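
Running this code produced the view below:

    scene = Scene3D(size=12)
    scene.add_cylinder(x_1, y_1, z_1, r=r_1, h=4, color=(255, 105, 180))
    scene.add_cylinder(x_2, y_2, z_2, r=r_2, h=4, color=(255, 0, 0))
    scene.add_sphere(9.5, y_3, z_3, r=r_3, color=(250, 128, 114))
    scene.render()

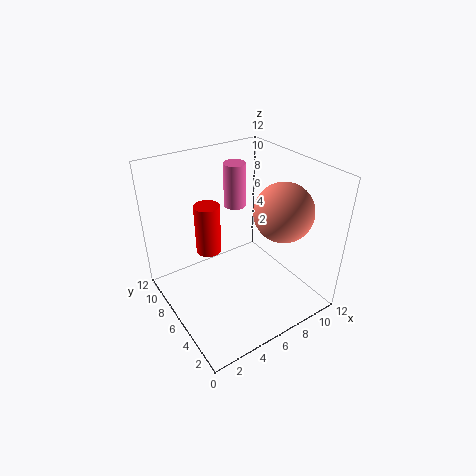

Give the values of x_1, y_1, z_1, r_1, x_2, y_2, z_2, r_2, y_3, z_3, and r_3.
x_1 = 8; y_1 = 9.5; z_1 = 7; r_1 = 1; x_2 = 3.5; y_2 = 6.5; z_2 = 5.5; r_2 = 1; y_3 = 4.5; z_3 = 8; r_3 = 2.5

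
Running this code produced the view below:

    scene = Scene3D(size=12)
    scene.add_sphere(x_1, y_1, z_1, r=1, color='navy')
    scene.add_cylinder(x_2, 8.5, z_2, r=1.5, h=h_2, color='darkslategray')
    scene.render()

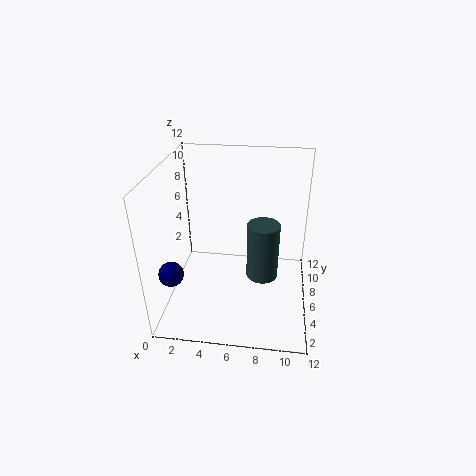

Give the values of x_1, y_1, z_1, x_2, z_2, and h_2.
x_1 = 1, y_1 = 3, z_1 = 4, x_2 = 8, z_2 = 0.5, h_2 = 5.5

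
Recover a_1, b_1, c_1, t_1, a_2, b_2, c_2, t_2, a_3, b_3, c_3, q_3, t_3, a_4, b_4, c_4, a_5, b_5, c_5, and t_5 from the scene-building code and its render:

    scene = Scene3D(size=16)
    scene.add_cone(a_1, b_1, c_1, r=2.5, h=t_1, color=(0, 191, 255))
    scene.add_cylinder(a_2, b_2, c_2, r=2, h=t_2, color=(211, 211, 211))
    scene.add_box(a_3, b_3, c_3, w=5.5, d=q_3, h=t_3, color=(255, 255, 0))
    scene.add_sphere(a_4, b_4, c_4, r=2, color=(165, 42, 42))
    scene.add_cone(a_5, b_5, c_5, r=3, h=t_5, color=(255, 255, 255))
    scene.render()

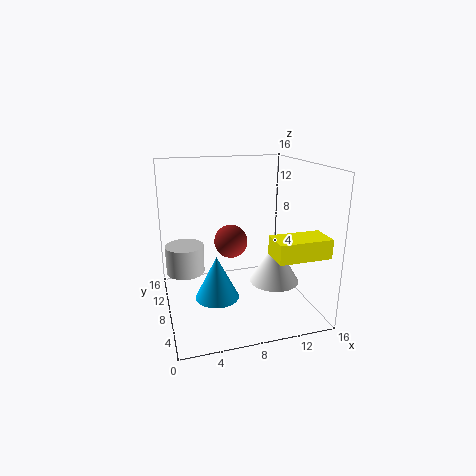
a_1 = 5.5, b_1 = 8, c_1 = 1, t_1 = 5, a_2 = 2, b_2 = 7.5, c_2 = 5, t_2 = 3, a_3 = 10, b_3 = 1, c_3 = 7.5, q_3 = 3, t_3 = 2, a_4 = 8, b_4 = 11, c_4 = 6.5, a_5 = 13, b_5 = 9, c_5 = 1.5, t_5 = 5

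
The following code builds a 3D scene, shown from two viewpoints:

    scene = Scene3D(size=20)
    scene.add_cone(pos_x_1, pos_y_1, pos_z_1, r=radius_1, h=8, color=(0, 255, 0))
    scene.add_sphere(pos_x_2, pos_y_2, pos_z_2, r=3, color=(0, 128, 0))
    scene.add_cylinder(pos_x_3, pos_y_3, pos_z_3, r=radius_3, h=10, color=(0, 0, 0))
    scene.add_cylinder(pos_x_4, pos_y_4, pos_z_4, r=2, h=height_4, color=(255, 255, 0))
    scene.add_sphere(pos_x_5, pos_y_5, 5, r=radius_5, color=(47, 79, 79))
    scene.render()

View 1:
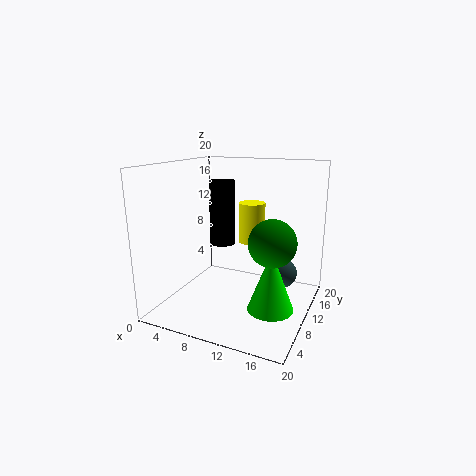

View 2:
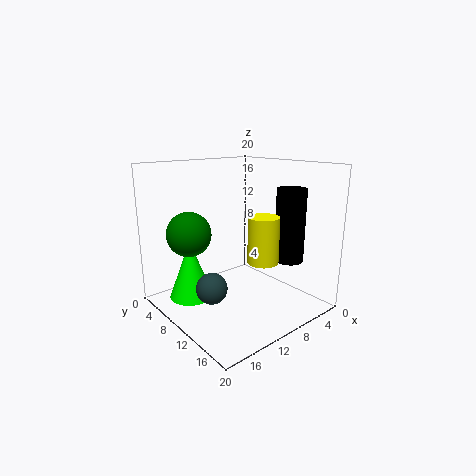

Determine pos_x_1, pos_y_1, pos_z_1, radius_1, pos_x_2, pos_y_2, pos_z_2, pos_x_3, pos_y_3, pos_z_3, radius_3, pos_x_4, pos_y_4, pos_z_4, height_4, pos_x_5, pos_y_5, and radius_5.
pos_x_1 = 16, pos_y_1 = 7, pos_z_1 = 2, radius_1 = 3, pos_x_2 = 16, pos_y_2 = 7, pos_z_2 = 11, pos_x_3 = 5, pos_y_3 = 15, pos_z_3 = 7, radius_3 = 2, pos_x_4 = 10, pos_y_4 = 15, pos_z_4 = 8, height_4 = 6, pos_x_5 = 16, pos_y_5 = 12, radius_5 = 2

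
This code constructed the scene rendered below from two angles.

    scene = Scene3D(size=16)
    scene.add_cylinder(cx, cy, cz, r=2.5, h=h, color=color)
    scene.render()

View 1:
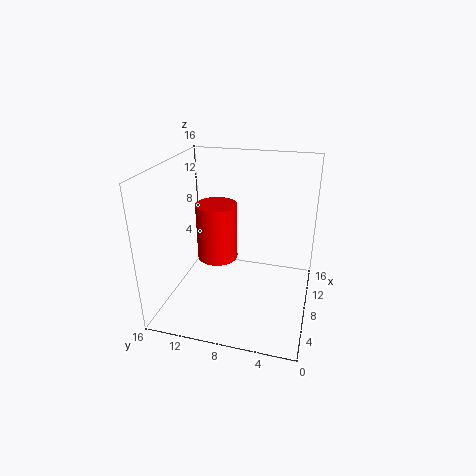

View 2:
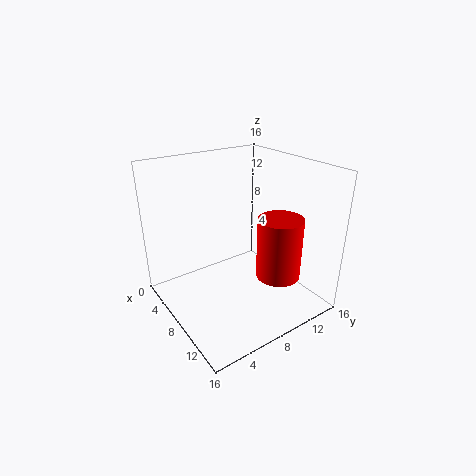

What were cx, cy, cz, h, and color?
cx = 11
cy = 11.5
cz = 3.5
h = 7
color = 'red'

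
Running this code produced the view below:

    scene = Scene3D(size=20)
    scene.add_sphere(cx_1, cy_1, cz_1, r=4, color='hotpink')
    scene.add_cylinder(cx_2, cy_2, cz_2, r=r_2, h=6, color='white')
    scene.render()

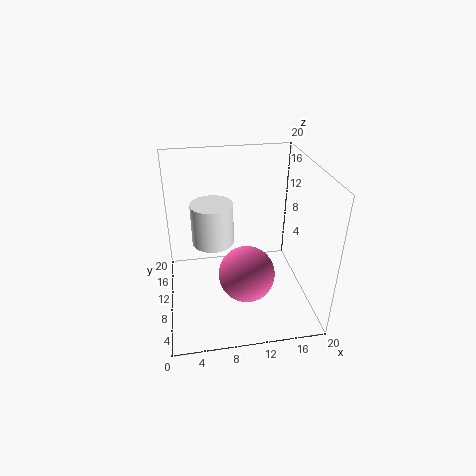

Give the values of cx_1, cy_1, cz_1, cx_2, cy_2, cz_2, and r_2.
cx_1 = 11
cy_1 = 8.5
cz_1 = 4.75
cx_2 = 6.75
cy_2 = 12.5
cz_2 = 8.25
r_2 = 3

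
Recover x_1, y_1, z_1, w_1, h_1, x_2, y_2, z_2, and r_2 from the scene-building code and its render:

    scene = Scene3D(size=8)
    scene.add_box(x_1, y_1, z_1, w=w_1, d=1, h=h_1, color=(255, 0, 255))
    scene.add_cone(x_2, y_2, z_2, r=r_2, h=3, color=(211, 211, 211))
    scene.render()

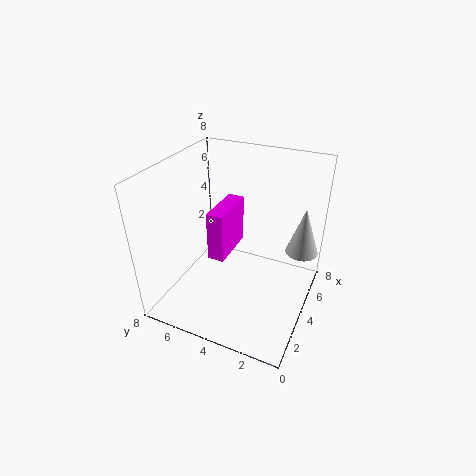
x_1 = 4
y_1 = 5
z_1 = 2
w_1 = 3
h_1 = 3
x_2 = 7
y_2 = 1
z_2 = 2
r_2 = 1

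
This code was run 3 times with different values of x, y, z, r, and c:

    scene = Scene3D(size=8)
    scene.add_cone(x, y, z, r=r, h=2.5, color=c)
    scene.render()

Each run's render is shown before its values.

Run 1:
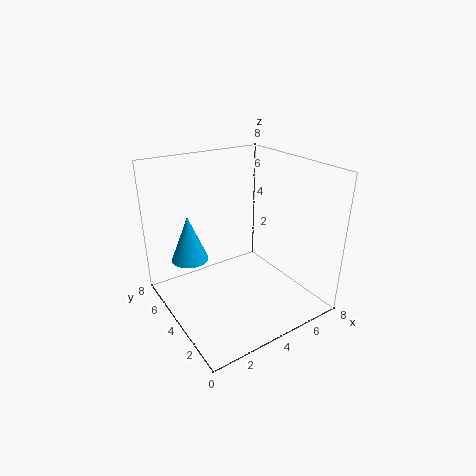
x = 1.5; y = 5; z = 3; r = 1; c = 'deepskyblue'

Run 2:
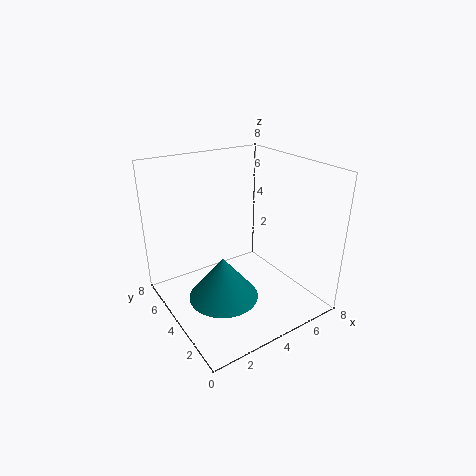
x = 3; y = 4; z = 0.5; r = 2; c = 'teal'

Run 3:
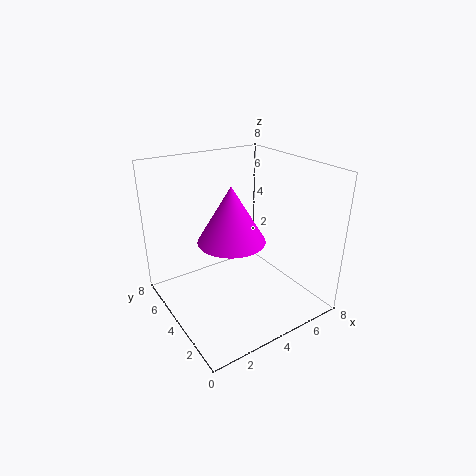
x = 2; y = 1.5; z = 5.5; r = 1.5; c = 'magenta'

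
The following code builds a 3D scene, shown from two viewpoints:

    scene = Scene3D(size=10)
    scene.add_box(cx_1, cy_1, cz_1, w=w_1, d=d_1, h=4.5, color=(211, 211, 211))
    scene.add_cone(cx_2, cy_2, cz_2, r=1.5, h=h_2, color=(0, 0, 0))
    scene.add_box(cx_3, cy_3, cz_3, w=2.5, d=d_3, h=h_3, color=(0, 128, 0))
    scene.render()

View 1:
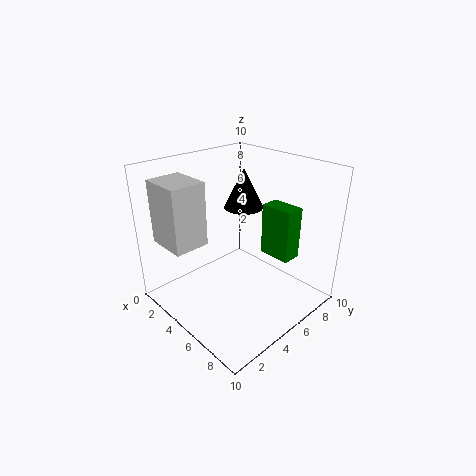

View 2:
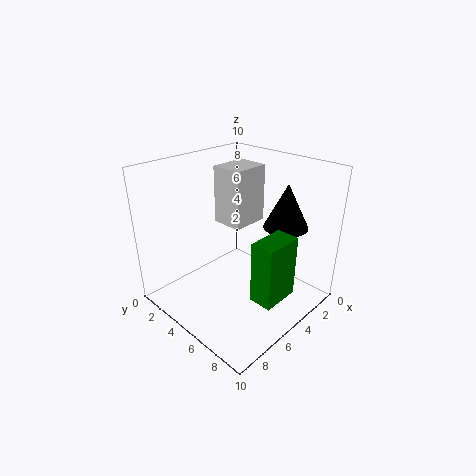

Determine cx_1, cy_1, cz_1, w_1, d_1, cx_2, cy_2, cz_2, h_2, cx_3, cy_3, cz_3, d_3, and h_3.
cx_1 = 0.5; cy_1 = 1; cz_1 = 4.5; w_1 = 3; d_1 = 2.5; cx_2 = 3; cy_2 = 7.5; cz_2 = 6; h_2 = 3; cx_3 = 4.5; cy_3 = 8; cz_3 = 2.5; d_3 = 1.5; h_3 = 4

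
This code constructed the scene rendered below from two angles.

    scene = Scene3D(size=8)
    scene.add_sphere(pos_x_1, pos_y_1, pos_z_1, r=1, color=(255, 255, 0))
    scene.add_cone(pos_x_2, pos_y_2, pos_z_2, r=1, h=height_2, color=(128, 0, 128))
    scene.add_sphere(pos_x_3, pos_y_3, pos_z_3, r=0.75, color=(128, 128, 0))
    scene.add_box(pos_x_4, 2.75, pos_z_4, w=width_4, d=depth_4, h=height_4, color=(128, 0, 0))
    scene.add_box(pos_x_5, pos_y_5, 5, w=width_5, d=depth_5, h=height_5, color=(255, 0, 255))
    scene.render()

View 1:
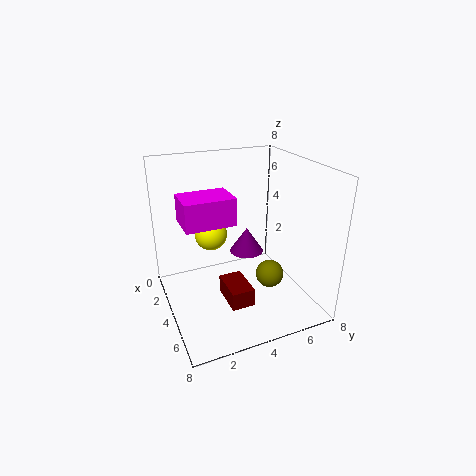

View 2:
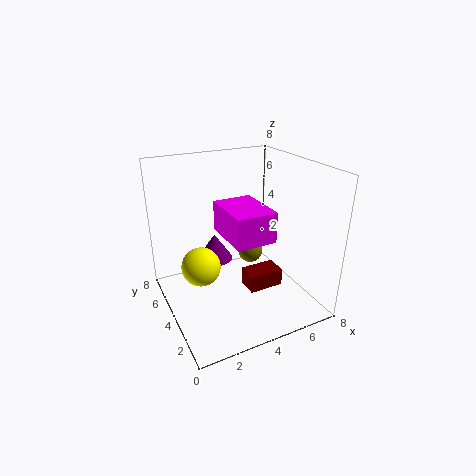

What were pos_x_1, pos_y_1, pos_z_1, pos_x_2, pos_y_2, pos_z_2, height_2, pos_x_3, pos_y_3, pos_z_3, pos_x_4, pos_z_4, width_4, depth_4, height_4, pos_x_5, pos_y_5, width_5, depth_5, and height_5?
pos_x_1 = 1.5; pos_y_1 = 3.25; pos_z_1 = 3.25; pos_x_2 = 3; pos_y_2 = 5; pos_z_2 = 2.5; height_2 = 1.5; pos_x_3 = 5.5; pos_y_3 = 5.25; pos_z_3 = 2.25; pos_x_4 = 4.25; pos_z_4 = 1; width_4 = 2; depth_4 = 1.25; height_4 = 1; pos_x_5 = 2.5; pos_y_5 = 1; width_5 = 2; depth_5 = 2.75; height_5 = 1.5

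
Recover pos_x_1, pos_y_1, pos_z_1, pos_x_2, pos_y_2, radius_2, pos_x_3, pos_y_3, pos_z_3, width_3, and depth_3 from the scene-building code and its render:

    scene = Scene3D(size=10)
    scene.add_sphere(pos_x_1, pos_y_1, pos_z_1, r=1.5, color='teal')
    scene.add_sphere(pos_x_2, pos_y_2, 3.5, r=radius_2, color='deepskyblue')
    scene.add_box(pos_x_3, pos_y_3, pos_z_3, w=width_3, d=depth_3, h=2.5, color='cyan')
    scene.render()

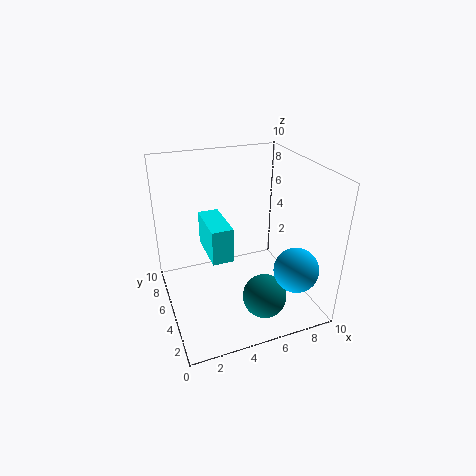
pos_x_1 = 6, pos_y_1 = 2.5, pos_z_1 = 1.5, pos_x_2 = 8, pos_y_2 = 2, radius_2 = 1.5, pos_x_3 = 3, pos_y_3 = 4.5, pos_z_3 = 3.5, width_3 = 1.5, depth_3 = 3.5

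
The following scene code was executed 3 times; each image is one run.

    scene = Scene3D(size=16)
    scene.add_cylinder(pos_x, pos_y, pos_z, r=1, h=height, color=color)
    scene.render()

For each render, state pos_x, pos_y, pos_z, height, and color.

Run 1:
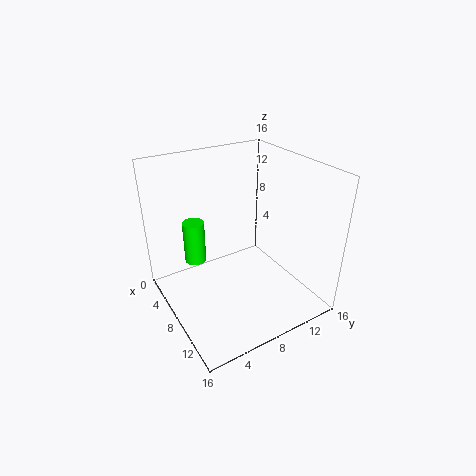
pos_x = 10; pos_y = 2; pos_z = 8.5; height = 4; color = 'lime'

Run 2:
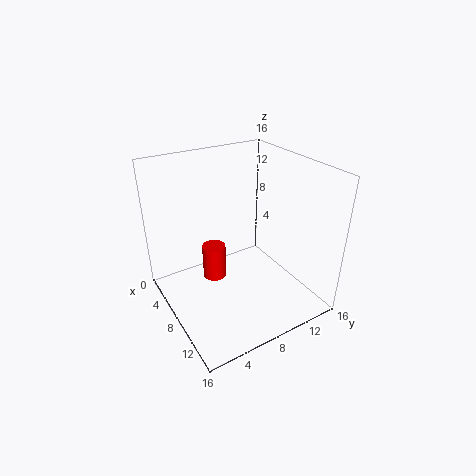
pos_x = 13; pos_y = 2.5; pos_z = 8.5; height = 3; color = 'red'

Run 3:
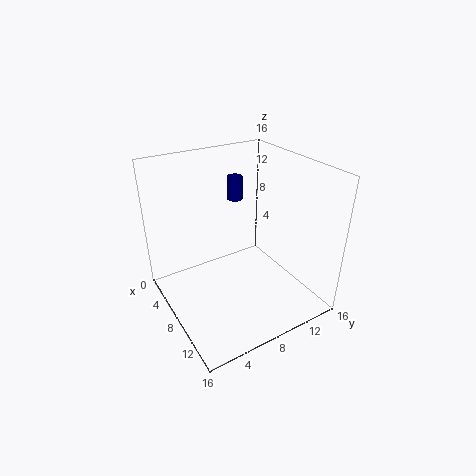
pos_x = 1.5; pos_y = 11.5; pos_z = 9.5; height = 3; color = 'navy'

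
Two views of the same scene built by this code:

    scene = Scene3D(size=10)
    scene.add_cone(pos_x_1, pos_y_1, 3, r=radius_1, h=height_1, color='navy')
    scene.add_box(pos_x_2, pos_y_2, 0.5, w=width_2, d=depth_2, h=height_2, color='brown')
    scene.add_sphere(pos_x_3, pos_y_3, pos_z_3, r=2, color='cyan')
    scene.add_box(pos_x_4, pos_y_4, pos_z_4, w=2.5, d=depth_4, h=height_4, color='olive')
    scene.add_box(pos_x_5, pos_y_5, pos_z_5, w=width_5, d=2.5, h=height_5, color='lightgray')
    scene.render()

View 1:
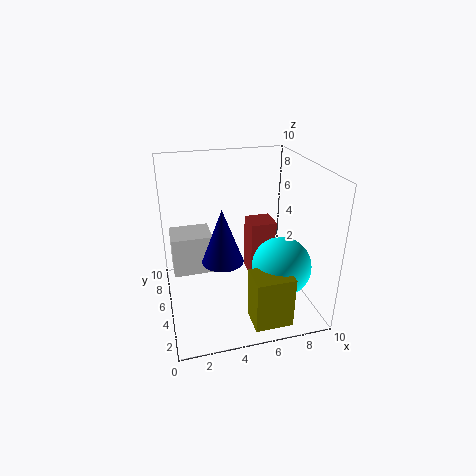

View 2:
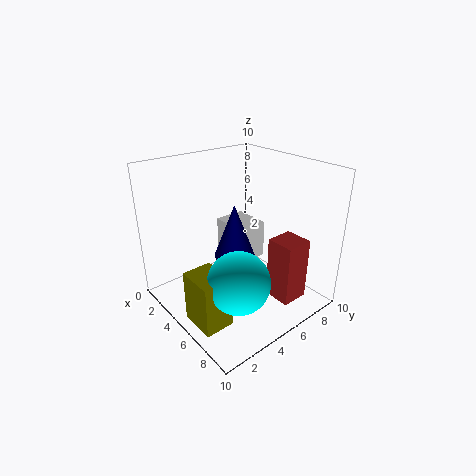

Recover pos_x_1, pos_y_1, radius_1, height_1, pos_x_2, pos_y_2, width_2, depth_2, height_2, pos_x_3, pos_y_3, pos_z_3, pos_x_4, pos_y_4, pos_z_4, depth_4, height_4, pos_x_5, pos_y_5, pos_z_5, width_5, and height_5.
pos_x_1 = 4
pos_y_1 = 5.5
radius_1 = 1.5
height_1 = 4
pos_x_2 = 6.5
pos_y_2 = 6.5
width_2 = 2
depth_2 = 2
height_2 = 4.5
pos_x_3 = 7.5
pos_y_3 = 3
pos_z_3 = 3.5
pos_x_4 = 5
pos_y_4 = 0.5
pos_z_4 = 0.5
depth_4 = 2
height_4 = 3.5
pos_x_5 = 0.5
pos_y_5 = 6.5
pos_z_5 = 1.5
width_5 = 3
height_5 = 3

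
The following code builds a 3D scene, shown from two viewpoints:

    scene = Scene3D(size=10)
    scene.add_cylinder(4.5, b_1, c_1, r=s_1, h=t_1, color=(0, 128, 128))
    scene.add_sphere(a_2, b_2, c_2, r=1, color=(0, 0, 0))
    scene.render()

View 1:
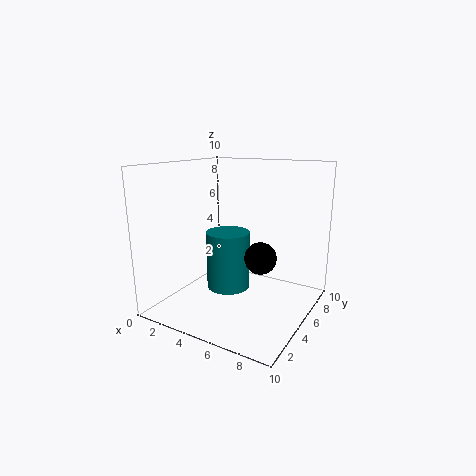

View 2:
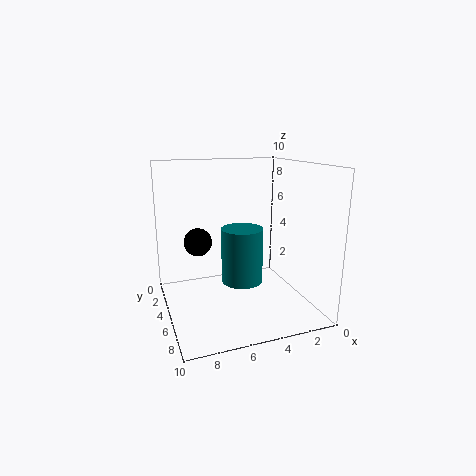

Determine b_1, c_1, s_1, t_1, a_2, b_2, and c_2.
b_1 = 4.5, c_1 = 1.5, s_1 = 1.5, t_1 = 4, a_2 = 7.5, b_2 = 3.5, c_2 = 4.5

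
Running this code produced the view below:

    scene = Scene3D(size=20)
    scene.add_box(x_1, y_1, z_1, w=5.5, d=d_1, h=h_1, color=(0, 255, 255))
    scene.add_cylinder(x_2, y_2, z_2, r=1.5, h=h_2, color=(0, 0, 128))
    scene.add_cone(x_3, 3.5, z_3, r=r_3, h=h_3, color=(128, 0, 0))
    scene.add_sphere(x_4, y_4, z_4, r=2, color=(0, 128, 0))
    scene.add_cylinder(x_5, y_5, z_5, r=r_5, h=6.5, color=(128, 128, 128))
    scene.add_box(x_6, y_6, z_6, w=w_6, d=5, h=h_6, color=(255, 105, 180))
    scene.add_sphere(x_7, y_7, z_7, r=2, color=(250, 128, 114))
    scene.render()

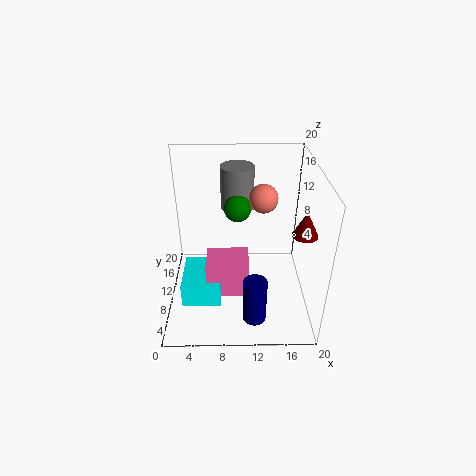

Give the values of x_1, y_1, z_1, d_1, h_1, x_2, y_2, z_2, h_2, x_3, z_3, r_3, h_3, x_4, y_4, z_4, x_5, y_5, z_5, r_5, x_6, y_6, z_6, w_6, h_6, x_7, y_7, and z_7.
x_1 = 2; y_1 = 6; z_1 = 1; d_1 = 7; h_1 = 3.5; x_2 = 12; y_2 = 2.5; z_2 = 2.5; h_2 = 6; x_3 = 17.5; z_3 = 14.5; r_3 = 1.5; h_3 = 3; x_4 = 10; y_4 = 14; z_4 = 12.5; x_5 = 10; y_5 = 16.5; z_5 = 11.5; r_5 = 2.5; x_6 = 5.5; y_6 = 7; z_6 = 2; w_6 = 6; h_6 = 5; x_7 = 13.5; y_7 = 12; z_7 = 15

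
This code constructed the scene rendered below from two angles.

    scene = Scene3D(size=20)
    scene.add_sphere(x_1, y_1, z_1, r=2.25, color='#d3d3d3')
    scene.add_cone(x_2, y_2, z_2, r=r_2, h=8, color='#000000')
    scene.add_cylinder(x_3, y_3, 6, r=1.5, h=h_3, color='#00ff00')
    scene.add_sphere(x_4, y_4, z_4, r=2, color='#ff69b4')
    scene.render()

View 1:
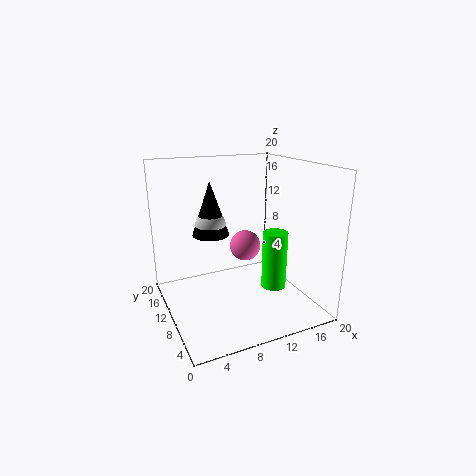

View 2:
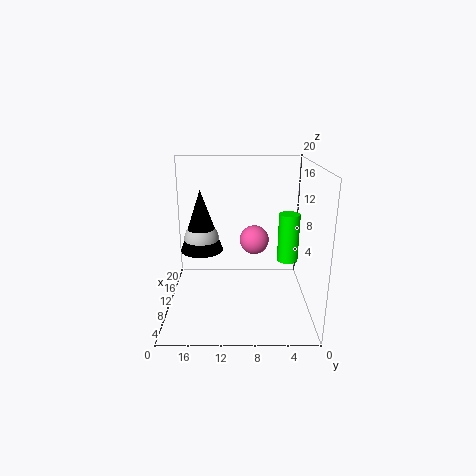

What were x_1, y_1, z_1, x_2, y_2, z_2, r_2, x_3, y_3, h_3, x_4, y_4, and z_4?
x_1 = 7.75
y_1 = 14.75
z_1 = 10.75
x_2 = 7.75
y_2 = 14.75
z_2 = 9.25
r_2 = 2.75
x_3 = 11.5
y_3 = 2.75
h_3 = 7
x_4 = 10
y_4 = 7.75
z_4 = 9.75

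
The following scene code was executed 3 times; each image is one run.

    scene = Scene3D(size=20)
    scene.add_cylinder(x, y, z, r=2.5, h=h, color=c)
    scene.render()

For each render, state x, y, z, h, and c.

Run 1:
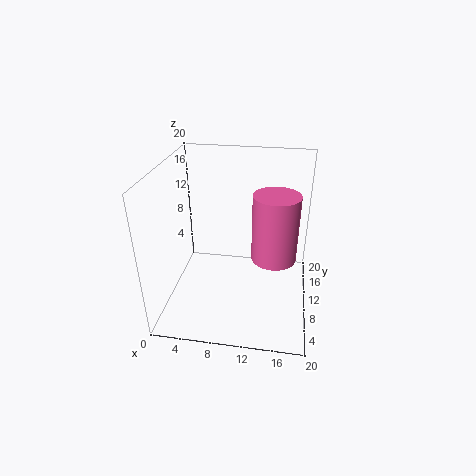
x = 15.25
y = 2.75
z = 12.25
h = 7.5
c = 'hotpink'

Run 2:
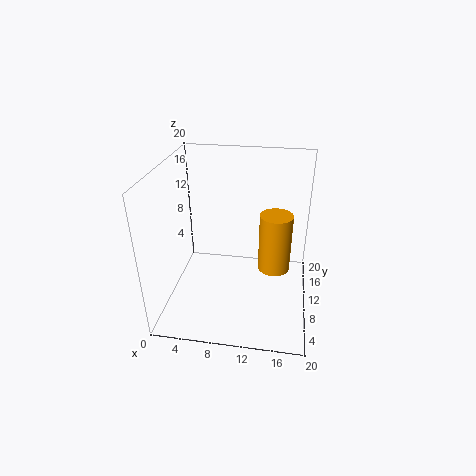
x = 15
y = 14.75
z = 2.25
h = 9.25
c = 'orange'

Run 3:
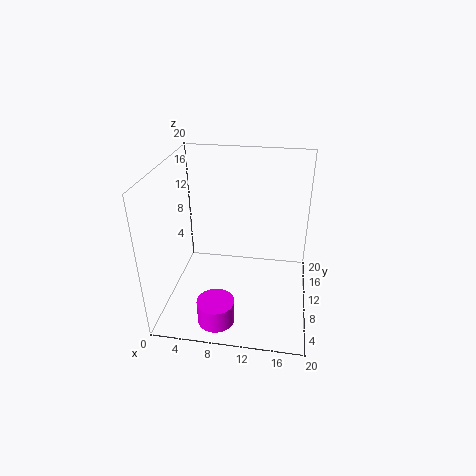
x = 8
y = 3.75
z = 0.5
h = 3.25
c = 'magenta'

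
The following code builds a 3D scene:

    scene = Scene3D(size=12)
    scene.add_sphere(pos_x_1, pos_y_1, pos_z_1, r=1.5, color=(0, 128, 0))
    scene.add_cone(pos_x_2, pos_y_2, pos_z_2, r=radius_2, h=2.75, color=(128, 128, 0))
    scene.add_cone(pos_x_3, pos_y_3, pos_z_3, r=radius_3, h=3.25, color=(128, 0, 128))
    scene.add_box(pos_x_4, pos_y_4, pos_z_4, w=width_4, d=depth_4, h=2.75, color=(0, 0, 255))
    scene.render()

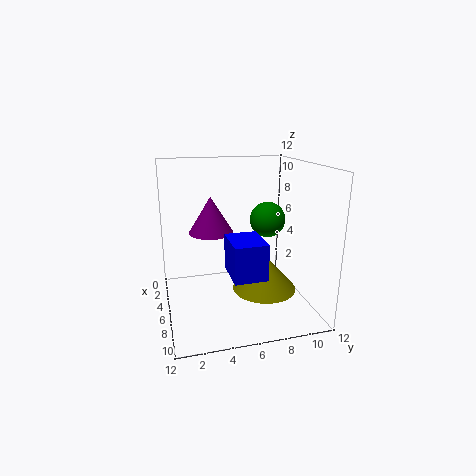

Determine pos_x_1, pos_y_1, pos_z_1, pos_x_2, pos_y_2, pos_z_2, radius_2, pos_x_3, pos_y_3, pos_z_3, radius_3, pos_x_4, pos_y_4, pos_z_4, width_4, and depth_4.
pos_x_1 = 5.5; pos_y_1 = 8.75; pos_z_1 = 7.25; pos_x_2 = 8.5; pos_y_2 = 7.5; pos_z_2 = 2.5; radius_2 = 2.5; pos_x_3 = 3.25; pos_y_3 = 4.25; pos_z_3 = 5.75; radius_3 = 2; pos_x_4 = 7.5; pos_y_4 = 4.5; pos_z_4 = 4.25; width_4 = 3.25; depth_4 = 2.5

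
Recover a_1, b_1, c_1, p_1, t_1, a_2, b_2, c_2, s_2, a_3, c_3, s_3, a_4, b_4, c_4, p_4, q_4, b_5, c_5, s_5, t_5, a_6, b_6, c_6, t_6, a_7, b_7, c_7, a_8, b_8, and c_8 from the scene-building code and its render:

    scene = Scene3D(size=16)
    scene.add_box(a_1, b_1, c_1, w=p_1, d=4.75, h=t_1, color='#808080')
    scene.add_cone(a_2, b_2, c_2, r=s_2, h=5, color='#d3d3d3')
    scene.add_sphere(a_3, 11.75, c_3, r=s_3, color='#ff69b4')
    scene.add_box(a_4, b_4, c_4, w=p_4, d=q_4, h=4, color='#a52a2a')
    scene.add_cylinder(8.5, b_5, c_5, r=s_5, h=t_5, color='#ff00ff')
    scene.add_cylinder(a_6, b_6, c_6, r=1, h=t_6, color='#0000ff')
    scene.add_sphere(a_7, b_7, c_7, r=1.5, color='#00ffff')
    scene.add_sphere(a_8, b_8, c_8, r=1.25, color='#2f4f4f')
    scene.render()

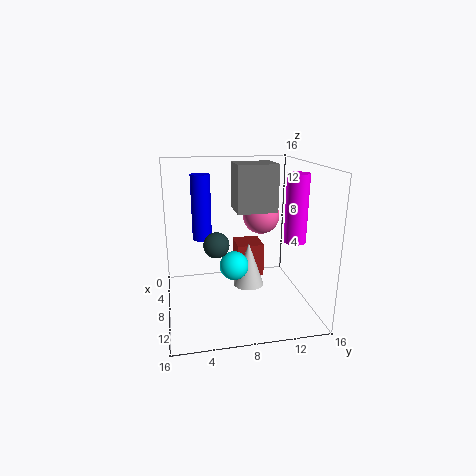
a_1 = 2.75, b_1 = 8.25, c_1 = 10.25, p_1 = 4, t_1 = 5.5, a_2 = 8, b_2 = 9.25, c_2 = 2.25, s_2 = 1.75, a_3 = 4, c_3 = 9.25, s_3 = 2.25, a_4 = 2.25, b_4 = 8.5, c_4 = 2, p_4 = 3.5, q_4 = 3.25, b_5 = 14.5, c_5 = 7.25, s_5 = 1.25, t_5 = 7.75, a_6 = 8.75, b_6 = 4, c_6 = 8.5, t_6 = 6.75, a_7 = 10.75, b_7 = 7, c_7 = 6, a_8 = 12.25, b_8 = 5, c_8 = 9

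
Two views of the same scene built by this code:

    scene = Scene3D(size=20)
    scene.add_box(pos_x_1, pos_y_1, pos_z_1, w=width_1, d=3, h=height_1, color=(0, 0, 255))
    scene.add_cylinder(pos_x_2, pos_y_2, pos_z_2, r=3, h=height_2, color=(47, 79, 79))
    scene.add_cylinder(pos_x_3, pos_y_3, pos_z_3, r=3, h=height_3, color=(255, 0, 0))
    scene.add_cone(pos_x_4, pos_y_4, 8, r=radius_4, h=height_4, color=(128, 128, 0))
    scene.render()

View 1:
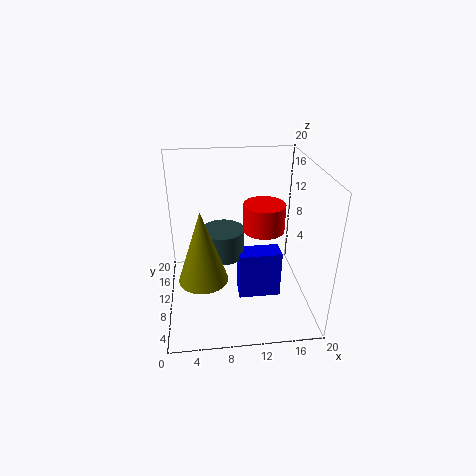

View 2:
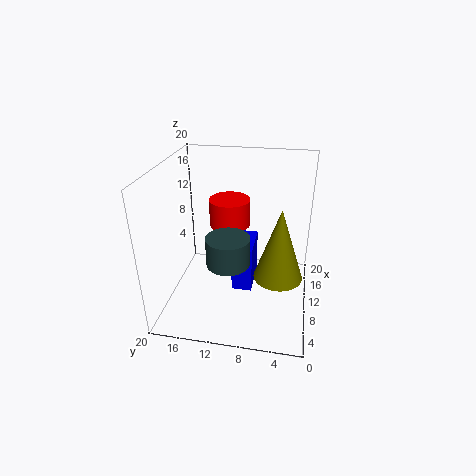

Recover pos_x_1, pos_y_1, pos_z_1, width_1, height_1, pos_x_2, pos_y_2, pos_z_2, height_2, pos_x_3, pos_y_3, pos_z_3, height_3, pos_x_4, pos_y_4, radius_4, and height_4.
pos_x_1 = 10, pos_y_1 = 8, pos_z_1 = 1, width_1 = 6, height_1 = 7, pos_x_2 = 8, pos_y_2 = 11, pos_z_2 = 7, height_2 = 4, pos_x_3 = 14, pos_y_3 = 12, pos_z_3 = 10, height_3 = 4, pos_x_4 = 5, pos_y_4 = 4, radius_4 = 3, height_4 = 9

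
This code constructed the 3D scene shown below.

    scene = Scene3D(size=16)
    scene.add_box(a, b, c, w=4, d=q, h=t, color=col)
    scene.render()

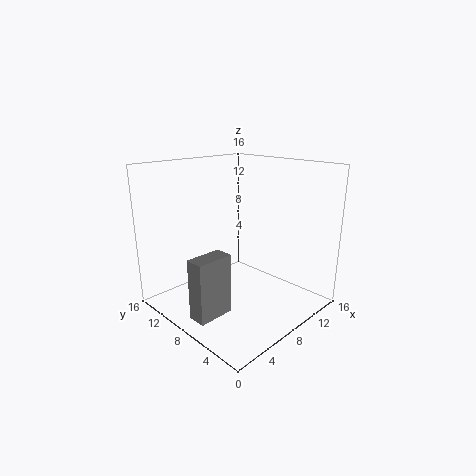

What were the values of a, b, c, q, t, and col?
a = 1; b = 6; c = 1; q = 2; t = 6.5; col = 'gray'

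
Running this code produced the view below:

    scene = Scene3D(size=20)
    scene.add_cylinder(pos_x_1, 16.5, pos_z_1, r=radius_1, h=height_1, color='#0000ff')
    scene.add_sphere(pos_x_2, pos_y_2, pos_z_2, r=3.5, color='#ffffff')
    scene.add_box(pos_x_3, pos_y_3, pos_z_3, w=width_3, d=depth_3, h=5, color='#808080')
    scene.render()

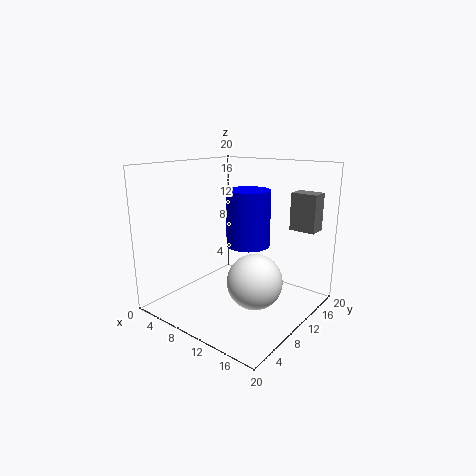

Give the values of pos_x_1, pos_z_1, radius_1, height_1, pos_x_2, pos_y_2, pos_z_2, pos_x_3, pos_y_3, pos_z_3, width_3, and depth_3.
pos_x_1 = 7, pos_z_1 = 6.5, radius_1 = 3.5, height_1 = 9, pos_x_2 = 15, pos_y_2 = 7, pos_z_2 = 6, pos_x_3 = 16, pos_y_3 = 13.5, pos_z_3 = 11.5, width_3 = 3.5, depth_3 = 2.5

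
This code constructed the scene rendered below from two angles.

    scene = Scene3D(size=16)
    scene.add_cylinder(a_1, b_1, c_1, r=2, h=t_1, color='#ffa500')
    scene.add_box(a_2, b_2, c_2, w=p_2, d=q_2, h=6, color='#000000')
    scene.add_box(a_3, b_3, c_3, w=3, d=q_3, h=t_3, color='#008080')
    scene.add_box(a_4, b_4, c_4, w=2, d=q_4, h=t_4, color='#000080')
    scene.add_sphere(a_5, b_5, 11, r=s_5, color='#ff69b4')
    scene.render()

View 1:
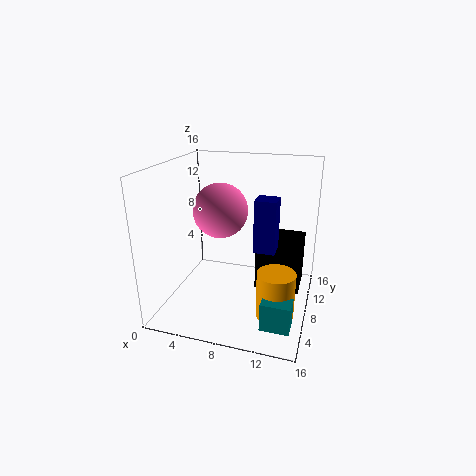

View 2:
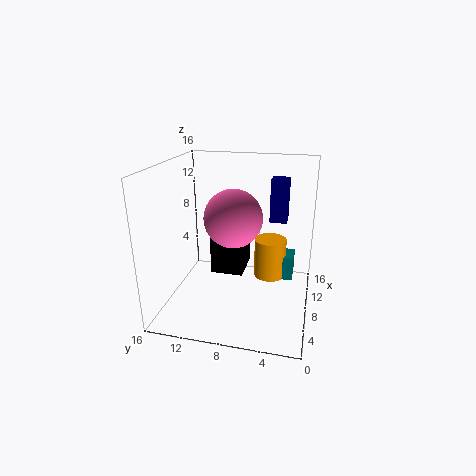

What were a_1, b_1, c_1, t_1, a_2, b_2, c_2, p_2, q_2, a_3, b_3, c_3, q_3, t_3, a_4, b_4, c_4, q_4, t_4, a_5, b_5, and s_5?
a_1 = 13
b_1 = 5
c_1 = 1
t_1 = 5
a_2 = 10
b_2 = 8
c_2 = 2
p_2 = 5
q_2 = 4
a_3 = 12
b_3 = 2
c_3 = 1
q_3 = 2
t_3 = 3
a_4 = 11
b_4 = 3
c_4 = 9
q_4 = 2
t_4 = 5
a_5 = 6
b_5 = 8
s_5 = 3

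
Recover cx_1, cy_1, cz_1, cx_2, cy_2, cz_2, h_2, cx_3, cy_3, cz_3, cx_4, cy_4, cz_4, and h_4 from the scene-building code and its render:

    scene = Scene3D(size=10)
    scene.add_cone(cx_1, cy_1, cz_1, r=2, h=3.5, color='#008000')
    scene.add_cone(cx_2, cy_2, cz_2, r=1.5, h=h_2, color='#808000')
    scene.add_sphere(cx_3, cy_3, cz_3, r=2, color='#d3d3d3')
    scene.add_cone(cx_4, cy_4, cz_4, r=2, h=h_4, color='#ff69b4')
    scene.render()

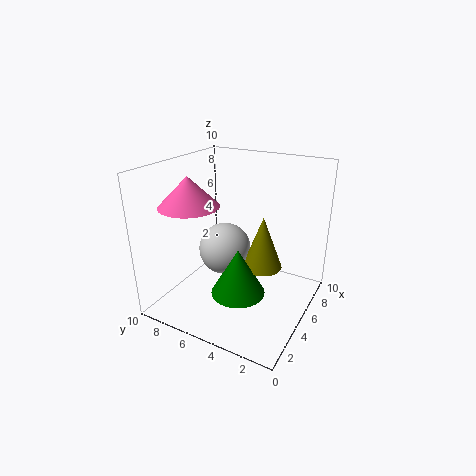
cx_1 = 5, cy_1 = 5, cz_1 = 0.5, cx_2 = 7, cy_2 = 4, cz_2 = 2, h_2 = 4, cx_3 = 6.5, cy_3 = 7, cz_3 = 3, cx_4 = 3, cy_4 = 7.5, cz_4 = 7.5, h_4 = 2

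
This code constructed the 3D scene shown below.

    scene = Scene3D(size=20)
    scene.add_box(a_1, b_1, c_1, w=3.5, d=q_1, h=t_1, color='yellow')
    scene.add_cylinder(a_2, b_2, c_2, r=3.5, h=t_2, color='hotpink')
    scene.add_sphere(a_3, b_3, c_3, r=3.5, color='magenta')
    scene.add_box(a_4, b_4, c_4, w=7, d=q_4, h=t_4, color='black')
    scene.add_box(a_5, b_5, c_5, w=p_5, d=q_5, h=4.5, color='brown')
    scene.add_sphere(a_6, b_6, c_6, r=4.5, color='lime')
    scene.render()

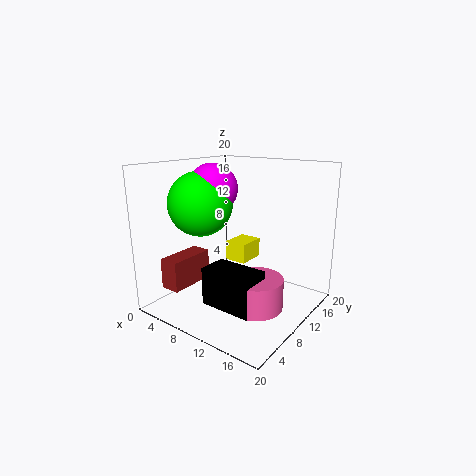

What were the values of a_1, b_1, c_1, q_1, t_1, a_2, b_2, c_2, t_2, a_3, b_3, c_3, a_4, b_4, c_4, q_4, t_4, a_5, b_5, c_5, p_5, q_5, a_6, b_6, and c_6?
a_1 = 5; b_1 = 13.5; c_1 = 4.5; q_1 = 4.5; t_1 = 3; a_2 = 15; b_2 = 7; c_2 = 2.5; t_2 = 4; a_3 = 6; b_3 = 9.5; c_3 = 16.5; a_4 = 9; b_4 = 3.5; c_4 = 2.5; q_4 = 4; t_4 = 5; a_5 = 0.5; b_5 = 4; c_5 = 2; p_5 = 3; q_5 = 7; a_6 = 5; b_6 = 8; c_6 = 14.5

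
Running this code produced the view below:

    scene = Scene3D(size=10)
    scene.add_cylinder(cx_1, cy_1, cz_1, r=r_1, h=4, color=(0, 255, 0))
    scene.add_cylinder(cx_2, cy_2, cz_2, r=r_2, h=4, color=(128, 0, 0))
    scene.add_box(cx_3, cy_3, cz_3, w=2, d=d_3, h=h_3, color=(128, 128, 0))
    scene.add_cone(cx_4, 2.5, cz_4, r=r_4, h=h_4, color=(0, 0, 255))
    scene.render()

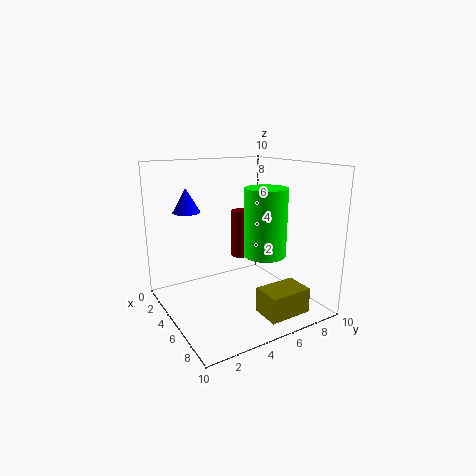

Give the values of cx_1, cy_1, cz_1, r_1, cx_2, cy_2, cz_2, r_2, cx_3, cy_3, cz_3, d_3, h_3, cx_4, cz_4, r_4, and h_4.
cx_1 = 8.5, cy_1 = 4.75, cz_1 = 5, r_1 = 1.25, cx_2 = 0.75, cy_2 = 7.75, cz_2 = 1.75, r_2 = 0.75, cx_3 = 7, cy_3 = 5.25, cz_3 = 0.25, d_3 = 3, h_3 = 1.75, cx_4 = 2, cz_4 = 6.5, r_4 = 1, h_4 = 1.75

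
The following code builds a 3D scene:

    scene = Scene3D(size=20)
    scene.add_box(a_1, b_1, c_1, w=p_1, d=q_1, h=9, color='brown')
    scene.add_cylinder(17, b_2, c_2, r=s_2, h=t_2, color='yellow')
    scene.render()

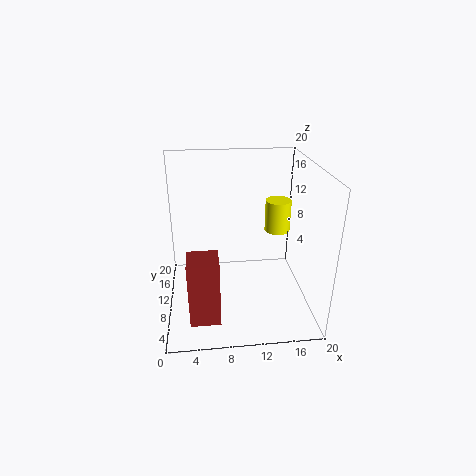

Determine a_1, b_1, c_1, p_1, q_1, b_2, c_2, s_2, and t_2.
a_1 = 3; b_1 = 3; c_1 = 1; p_1 = 4; q_1 = 4; b_2 = 16; c_2 = 8; s_2 = 2; t_2 = 5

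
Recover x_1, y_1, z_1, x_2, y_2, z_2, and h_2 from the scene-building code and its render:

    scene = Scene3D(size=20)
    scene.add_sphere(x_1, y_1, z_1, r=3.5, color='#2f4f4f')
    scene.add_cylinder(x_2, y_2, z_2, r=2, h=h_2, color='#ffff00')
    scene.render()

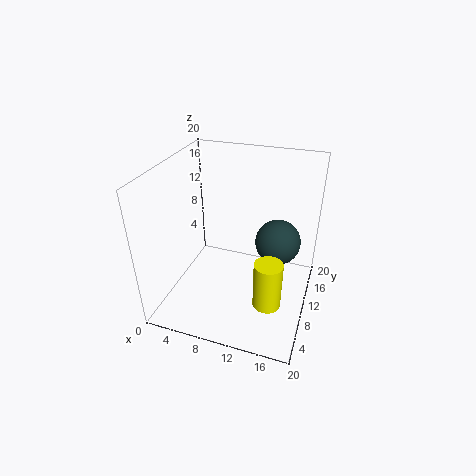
x_1 = 14.5; y_1 = 16; z_1 = 6.5; x_2 = 15; y_2 = 8; z_2 = 1; h_2 = 7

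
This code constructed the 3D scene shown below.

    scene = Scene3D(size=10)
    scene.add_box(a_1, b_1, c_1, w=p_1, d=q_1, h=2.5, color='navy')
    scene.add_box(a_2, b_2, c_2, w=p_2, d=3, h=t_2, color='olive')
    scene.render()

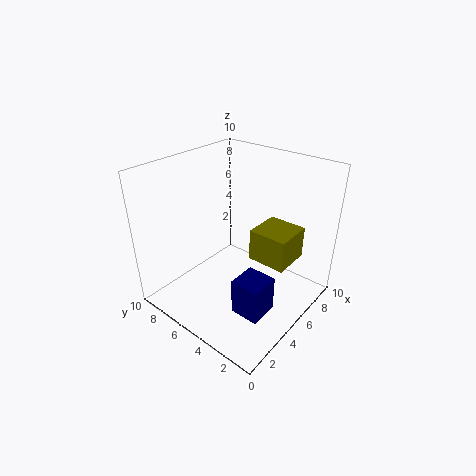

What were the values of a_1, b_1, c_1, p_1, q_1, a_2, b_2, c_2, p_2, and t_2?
a_1 = 2.5; b_1 = 1.5; c_1 = 1; p_1 = 2; q_1 = 2; a_2 = 7; b_2 = 2.5; c_2 = 2; p_2 = 3; t_2 = 2.5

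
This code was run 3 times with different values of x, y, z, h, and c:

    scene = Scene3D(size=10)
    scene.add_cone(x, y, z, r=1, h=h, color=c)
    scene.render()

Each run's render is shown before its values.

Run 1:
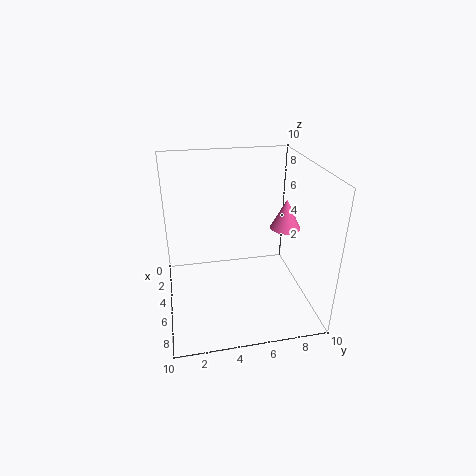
x = 6; y = 8; z = 6; h = 2; c = 'hotpink'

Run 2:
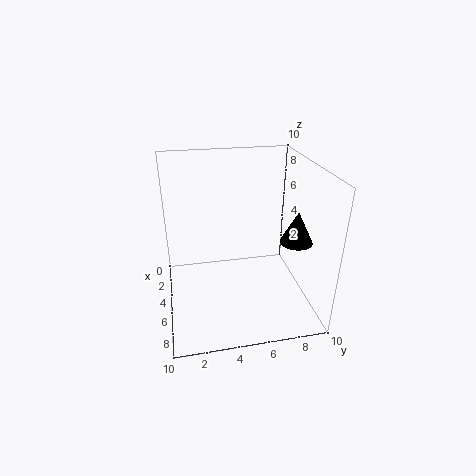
x = 8; y = 8; z = 6; h = 2; c = 'black'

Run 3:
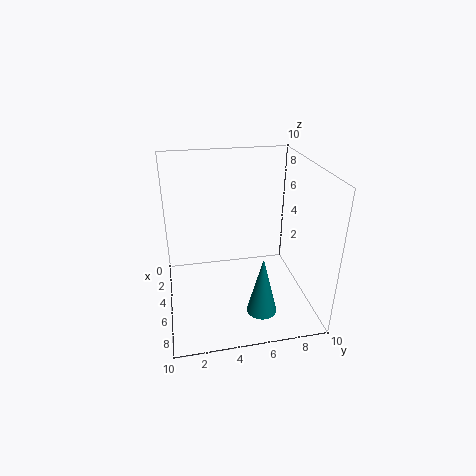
x = 8; y = 6; z = 1; h = 4; c = 'teal'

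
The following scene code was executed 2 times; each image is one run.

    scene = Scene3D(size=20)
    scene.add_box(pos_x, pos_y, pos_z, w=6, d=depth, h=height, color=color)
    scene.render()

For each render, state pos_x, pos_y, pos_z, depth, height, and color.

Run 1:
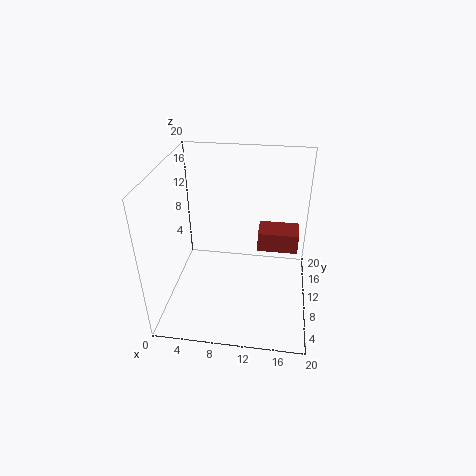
pos_x = 12.5
pos_y = 13
pos_z = 6
depth = 4
height = 3
color = 'brown'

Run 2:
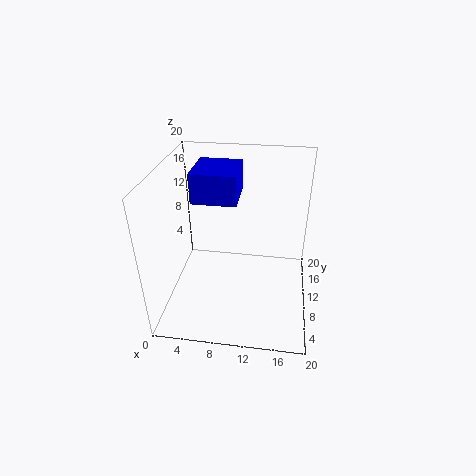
pos_x = 4
pos_y = 8.5
pos_z = 15.5
depth = 6.5
height = 4
color = 'blue'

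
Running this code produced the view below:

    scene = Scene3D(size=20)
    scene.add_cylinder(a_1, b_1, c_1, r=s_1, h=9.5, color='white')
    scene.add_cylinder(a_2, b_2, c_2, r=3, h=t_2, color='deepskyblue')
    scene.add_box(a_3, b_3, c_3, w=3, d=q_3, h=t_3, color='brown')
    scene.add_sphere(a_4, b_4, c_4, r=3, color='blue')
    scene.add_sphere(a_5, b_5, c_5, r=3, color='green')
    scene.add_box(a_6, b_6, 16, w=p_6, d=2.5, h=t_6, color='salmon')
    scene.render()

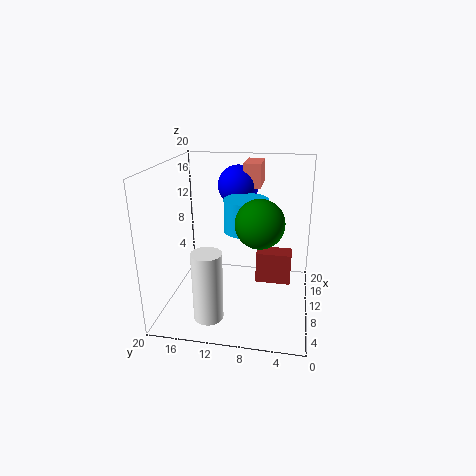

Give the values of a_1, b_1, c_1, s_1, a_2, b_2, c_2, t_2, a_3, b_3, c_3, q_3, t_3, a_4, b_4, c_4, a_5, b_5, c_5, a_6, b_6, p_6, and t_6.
a_1 = 4.5
b_1 = 13
c_1 = 0.5
s_1 = 2
a_2 = 10.5
b_2 = 9
c_2 = 11
t_2 = 4.5
a_3 = 14.5
b_3 = 2.5
c_3 = 0.5
q_3 = 5.5
t_3 = 5
a_4 = 15.5
b_4 = 11
c_4 = 16
a_5 = 5.5
b_5 = 6.5
c_5 = 14
a_6 = 14
b_6 = 7.5
p_6 = 5
t_6 = 3.5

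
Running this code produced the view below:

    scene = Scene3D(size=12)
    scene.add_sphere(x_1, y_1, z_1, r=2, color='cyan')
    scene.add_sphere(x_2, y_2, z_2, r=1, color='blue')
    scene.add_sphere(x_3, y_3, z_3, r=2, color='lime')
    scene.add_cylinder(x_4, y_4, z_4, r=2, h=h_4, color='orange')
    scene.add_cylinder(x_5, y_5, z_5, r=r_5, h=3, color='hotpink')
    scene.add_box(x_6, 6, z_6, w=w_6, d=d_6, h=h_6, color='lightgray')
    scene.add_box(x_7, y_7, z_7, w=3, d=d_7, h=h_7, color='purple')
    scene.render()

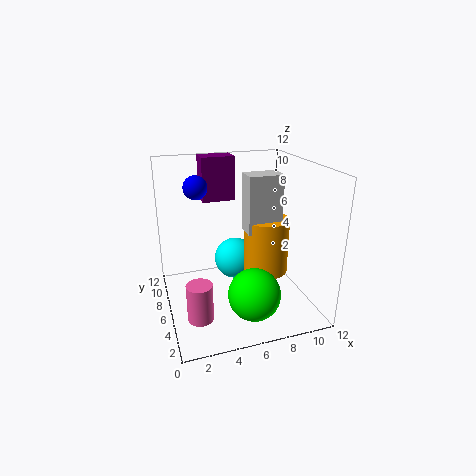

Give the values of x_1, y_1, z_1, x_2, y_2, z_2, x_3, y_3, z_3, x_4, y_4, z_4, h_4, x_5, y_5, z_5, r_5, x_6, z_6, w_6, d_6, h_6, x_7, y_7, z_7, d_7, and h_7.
x_1 = 7
y_1 = 10
z_1 = 2
x_2 = 3
y_2 = 8
z_2 = 10
x_3 = 6
y_3 = 2
z_3 = 3
x_4 = 9
y_4 = 7
z_4 = 2
h_4 = 5
x_5 = 2
y_5 = 3
z_5 = 1
r_5 = 1
x_6 = 7
z_6 = 6
w_6 = 3
d_6 = 2
h_6 = 5
x_7 = 4
y_7 = 10
z_7 = 8
d_7 = 2
h_7 = 4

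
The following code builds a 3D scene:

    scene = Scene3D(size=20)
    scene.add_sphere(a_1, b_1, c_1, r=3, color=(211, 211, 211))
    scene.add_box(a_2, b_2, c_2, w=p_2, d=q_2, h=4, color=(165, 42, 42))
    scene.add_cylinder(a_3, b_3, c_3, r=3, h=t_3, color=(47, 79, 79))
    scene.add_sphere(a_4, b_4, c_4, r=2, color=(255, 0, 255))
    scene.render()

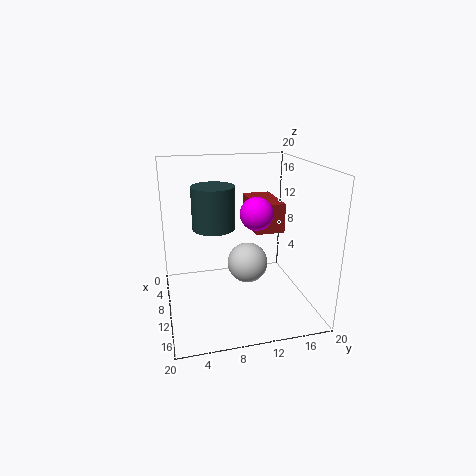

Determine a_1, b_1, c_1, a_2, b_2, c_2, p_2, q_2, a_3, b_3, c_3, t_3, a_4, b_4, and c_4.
a_1 = 8; b_1 = 12; c_1 = 5; a_2 = 5; b_2 = 12; c_2 = 11; p_2 = 7; q_2 = 4; a_3 = 8; b_3 = 7; c_3 = 11; t_3 = 6; a_4 = 15; b_4 = 11; c_4 = 15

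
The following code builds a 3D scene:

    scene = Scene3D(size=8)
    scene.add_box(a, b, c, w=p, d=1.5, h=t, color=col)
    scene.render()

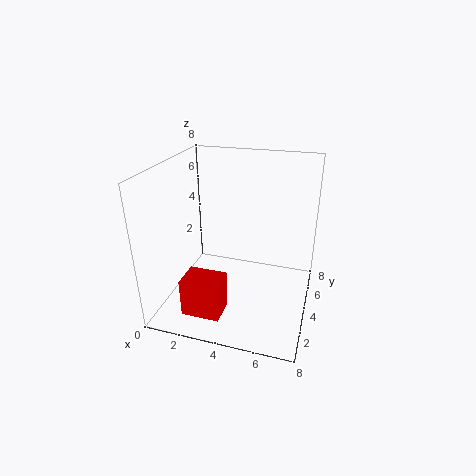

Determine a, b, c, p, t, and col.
a = 2; b = 0.5; c = 1; p = 2; t = 2; col = 'red'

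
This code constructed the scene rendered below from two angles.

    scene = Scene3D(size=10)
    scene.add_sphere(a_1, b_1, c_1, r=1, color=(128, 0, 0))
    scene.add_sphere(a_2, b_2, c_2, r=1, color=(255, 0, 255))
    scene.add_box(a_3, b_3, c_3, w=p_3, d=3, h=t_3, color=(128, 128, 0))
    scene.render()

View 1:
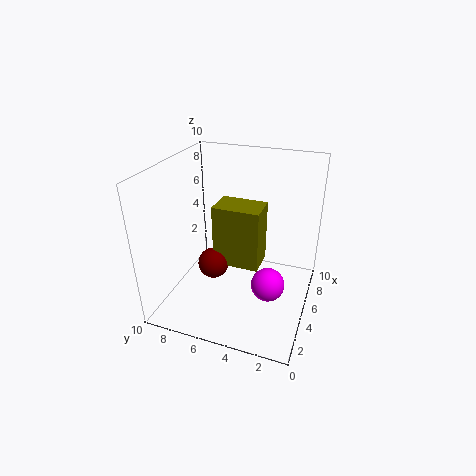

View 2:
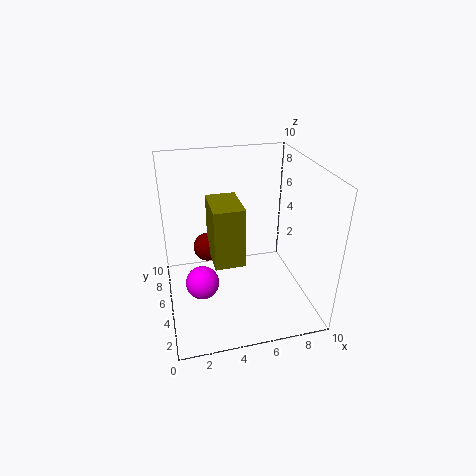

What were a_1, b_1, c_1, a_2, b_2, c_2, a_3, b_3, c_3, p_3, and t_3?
a_1 = 3; b_1 = 6; c_1 = 4; a_2 = 2; b_2 = 2; c_2 = 4; a_3 = 3; b_3 = 3; c_3 = 4; p_3 = 2; t_3 = 4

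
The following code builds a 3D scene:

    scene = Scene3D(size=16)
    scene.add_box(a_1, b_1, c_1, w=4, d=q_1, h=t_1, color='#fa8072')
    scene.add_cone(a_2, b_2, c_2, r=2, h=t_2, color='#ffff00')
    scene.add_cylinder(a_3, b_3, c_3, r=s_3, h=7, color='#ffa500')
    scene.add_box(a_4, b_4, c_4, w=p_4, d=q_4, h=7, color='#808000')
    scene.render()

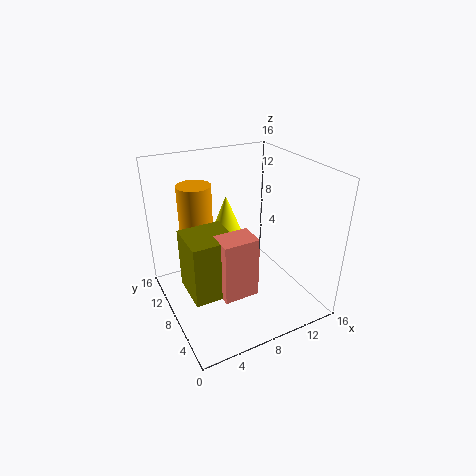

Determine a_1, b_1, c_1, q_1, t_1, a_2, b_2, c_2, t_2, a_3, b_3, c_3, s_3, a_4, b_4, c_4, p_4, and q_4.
a_1 = 5
b_1 = 5
c_1 = 2
q_1 = 3
t_1 = 7
a_2 = 9
b_2 = 13
c_2 = 6
t_2 = 5
a_3 = 5
b_3 = 13
c_3 = 6
s_3 = 2
a_4 = 2
b_4 = 6
c_4 = 2
p_4 = 5
q_4 = 5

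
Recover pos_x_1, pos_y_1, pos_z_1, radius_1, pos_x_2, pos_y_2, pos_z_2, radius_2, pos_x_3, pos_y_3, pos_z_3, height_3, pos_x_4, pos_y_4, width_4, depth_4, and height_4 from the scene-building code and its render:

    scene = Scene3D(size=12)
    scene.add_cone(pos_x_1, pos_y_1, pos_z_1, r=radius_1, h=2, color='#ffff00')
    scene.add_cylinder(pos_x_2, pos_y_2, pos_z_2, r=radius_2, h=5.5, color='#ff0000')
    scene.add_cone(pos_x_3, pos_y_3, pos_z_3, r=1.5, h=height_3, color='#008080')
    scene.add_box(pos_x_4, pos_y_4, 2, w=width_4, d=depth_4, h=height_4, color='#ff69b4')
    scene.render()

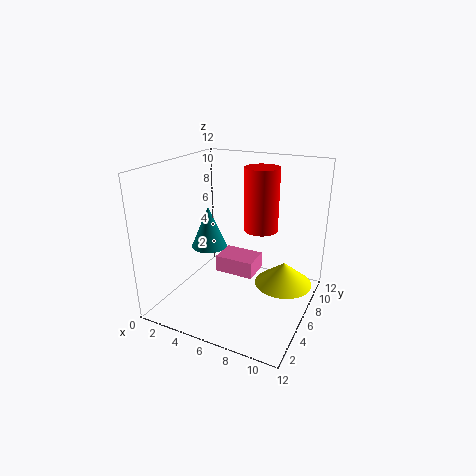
pos_x_1 = 9.5; pos_y_1 = 8; pos_z_1 = 1.5; radius_1 = 2.5; pos_x_2 = 7; pos_y_2 = 8.5; pos_z_2 = 6; radius_2 = 1.5; pos_x_3 = 3.5; pos_y_3 = 5.5; pos_z_3 = 5; height_3 = 3.5; pos_x_4 = 3.5; pos_y_4 = 6.5; width_4 = 3.5; depth_4 = 2.5; height_4 = 1.5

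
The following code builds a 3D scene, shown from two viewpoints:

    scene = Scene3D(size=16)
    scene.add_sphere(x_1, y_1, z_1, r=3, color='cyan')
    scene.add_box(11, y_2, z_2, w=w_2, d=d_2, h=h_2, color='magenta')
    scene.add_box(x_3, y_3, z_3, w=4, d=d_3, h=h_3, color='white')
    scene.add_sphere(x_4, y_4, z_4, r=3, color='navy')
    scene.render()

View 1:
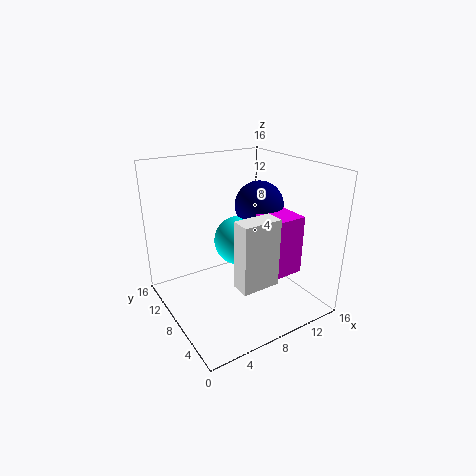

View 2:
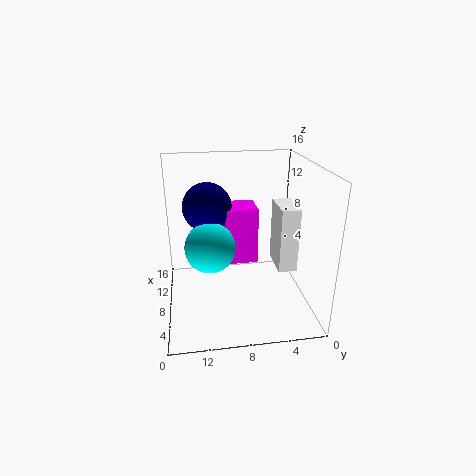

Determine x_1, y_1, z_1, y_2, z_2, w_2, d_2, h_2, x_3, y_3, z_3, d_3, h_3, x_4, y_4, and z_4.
x_1 = 10, y_1 = 11, z_1 = 6, y_2 = 5, z_2 = 3, w_2 = 4, d_2 = 4, h_2 = 7, x_3 = 5, y_3 = 2, z_3 = 5, d_3 = 2, h_3 = 7, x_4 = 13, y_4 = 11, z_4 = 10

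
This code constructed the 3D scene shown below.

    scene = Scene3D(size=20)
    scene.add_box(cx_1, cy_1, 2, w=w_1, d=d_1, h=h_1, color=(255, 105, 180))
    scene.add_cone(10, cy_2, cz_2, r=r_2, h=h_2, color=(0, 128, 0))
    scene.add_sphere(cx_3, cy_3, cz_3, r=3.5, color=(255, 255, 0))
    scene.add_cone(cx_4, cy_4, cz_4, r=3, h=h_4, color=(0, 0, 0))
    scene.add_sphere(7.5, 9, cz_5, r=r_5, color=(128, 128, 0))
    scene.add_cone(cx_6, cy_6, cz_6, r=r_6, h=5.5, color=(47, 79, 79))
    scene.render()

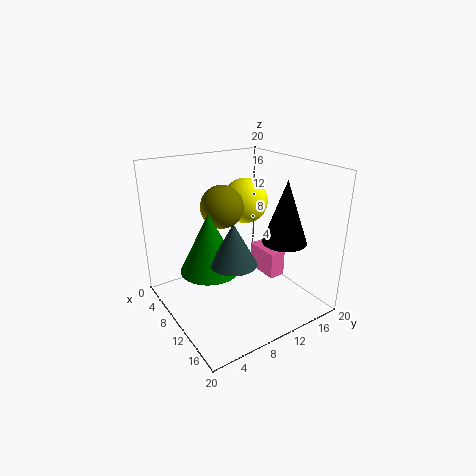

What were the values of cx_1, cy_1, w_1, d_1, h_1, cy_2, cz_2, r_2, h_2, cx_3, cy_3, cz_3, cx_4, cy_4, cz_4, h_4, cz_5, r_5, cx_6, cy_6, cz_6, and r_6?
cx_1 = 5.5, cy_1 = 15.5, w_1 = 5.5, d_1 = 2.5, h_1 = 4, cy_2 = 5.5, cz_2 = 6.5, r_2 = 4, h_2 = 8, cx_3 = 4.5, cy_3 = 15, cz_3 = 13, cx_4 = 14.5, cy_4 = 14.5, cz_4 = 10, h_4 = 8.5, cz_5 = 14, r_5 = 3, cx_6 = 13.5, cy_6 = 7, cz_6 = 8.5, r_6 = 3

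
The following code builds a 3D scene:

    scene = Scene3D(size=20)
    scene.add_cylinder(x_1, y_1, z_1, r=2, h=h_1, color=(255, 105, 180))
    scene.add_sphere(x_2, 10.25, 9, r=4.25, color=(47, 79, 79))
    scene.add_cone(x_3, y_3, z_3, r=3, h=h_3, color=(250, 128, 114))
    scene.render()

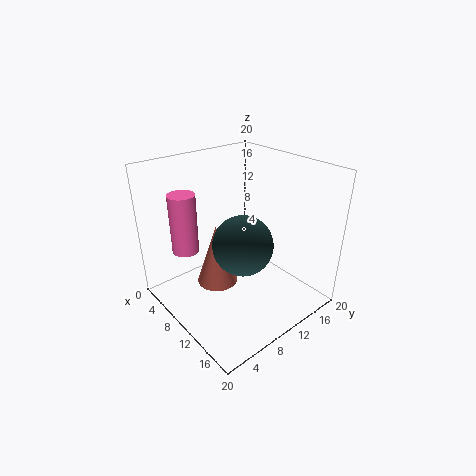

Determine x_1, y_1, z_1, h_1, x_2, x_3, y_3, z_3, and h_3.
x_1 = 2.75
y_1 = 5.75
z_1 = 6.25
h_1 = 9
x_2 = 10.75
x_3 = 7.25
y_3 = 8.25
z_3 = 2.25
h_3 = 9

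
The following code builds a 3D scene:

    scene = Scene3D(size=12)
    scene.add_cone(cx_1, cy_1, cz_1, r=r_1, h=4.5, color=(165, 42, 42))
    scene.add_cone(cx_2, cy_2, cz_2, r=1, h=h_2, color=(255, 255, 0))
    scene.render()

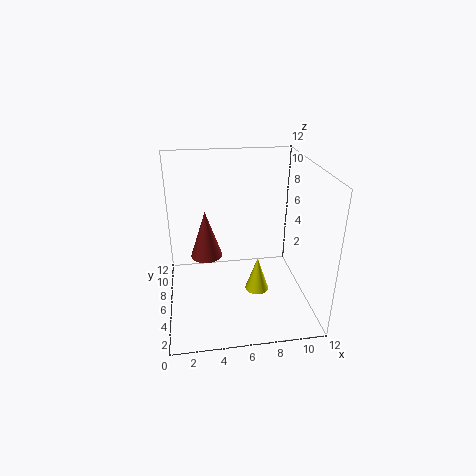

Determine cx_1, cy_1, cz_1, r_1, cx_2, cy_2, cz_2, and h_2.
cx_1 = 3.5
cy_1 = 9.5
cz_1 = 2.5
r_1 = 1.5
cx_2 = 7.5
cy_2 = 5
cz_2 = 1.5
h_2 = 3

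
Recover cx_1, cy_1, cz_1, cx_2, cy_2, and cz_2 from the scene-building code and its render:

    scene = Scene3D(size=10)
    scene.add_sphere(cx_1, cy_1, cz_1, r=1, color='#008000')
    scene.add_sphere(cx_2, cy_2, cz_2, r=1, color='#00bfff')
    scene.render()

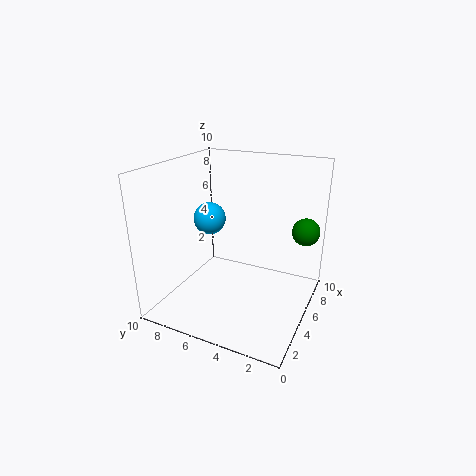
cx_1 = 8, cy_1 = 1, cz_1 = 5, cx_2 = 3, cy_2 = 6, cz_2 = 7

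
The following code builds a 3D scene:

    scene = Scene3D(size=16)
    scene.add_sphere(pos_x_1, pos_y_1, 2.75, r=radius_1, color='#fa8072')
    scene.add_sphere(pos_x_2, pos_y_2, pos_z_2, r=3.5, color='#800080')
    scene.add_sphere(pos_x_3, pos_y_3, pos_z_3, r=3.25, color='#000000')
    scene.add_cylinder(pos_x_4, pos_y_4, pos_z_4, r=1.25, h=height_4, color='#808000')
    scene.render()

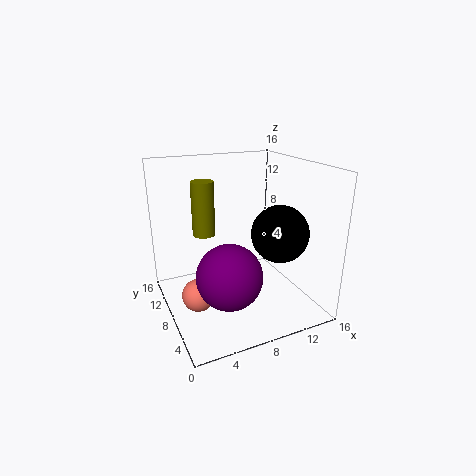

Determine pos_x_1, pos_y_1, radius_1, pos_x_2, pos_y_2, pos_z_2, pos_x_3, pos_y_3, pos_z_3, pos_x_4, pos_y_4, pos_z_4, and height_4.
pos_x_1 = 2.75
pos_y_1 = 6.75
radius_1 = 1.75
pos_x_2 = 5.75
pos_y_2 = 5.25
pos_z_2 = 5
pos_x_3 = 12.5
pos_y_3 = 6.5
pos_z_3 = 8.25
pos_x_4 = 4.75
pos_y_4 = 10
pos_z_4 = 8.25
height_4 = 6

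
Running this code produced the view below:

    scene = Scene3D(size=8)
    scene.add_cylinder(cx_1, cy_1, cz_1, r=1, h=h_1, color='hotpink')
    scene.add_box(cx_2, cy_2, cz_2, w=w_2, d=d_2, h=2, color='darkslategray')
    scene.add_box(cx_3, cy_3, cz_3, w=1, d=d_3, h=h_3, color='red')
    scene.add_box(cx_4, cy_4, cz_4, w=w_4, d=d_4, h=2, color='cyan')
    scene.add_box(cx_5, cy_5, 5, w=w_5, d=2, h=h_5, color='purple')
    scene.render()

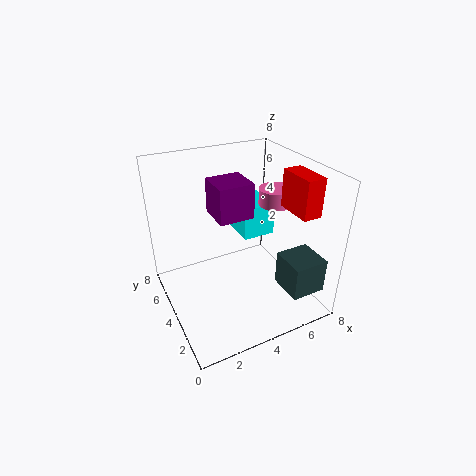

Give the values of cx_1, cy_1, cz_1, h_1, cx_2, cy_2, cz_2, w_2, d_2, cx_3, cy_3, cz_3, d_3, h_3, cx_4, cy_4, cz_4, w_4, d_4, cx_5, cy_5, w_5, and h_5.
cx_1 = 7
cy_1 = 5
cz_1 = 5
h_1 = 1
cx_2 = 6
cy_2 = 1
cz_2 = 1
w_2 = 2
d_2 = 2
cx_3 = 6
cy_3 = 1
cz_3 = 6
d_3 = 2
h_3 = 2
cx_4 = 5
cy_4 = 5
cz_4 = 3
w_4 = 2
d_4 = 3
cx_5 = 3
cy_5 = 4
w_5 = 2
h_5 = 2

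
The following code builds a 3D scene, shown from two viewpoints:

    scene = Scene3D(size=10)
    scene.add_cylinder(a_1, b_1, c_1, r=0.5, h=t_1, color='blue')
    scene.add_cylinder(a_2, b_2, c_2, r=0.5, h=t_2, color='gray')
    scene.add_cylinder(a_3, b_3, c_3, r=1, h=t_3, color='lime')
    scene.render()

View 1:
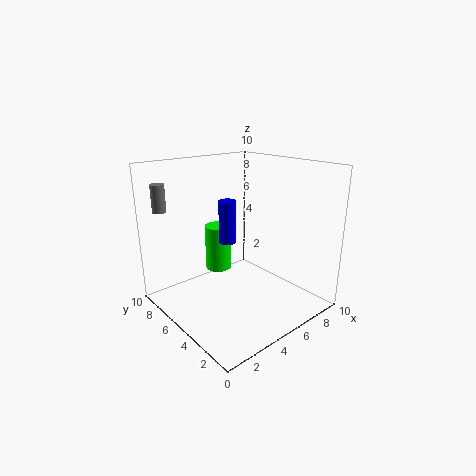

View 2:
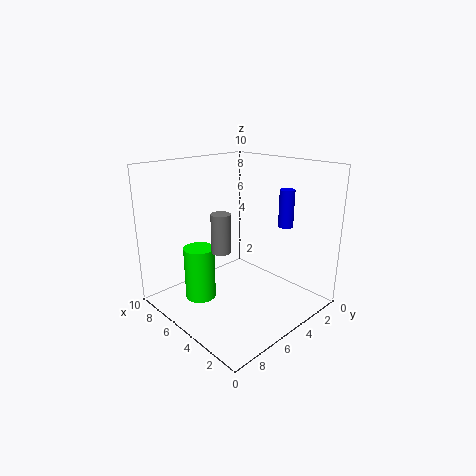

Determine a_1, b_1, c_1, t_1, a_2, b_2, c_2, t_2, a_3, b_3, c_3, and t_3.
a_1 = 2.5; b_1 = 3; c_1 = 6; t_1 = 2.5; a_2 = 1.5; b_2 = 9.5; c_2 = 6.5; t_2 = 2; a_3 = 5.5; b_3 = 8; c_3 = 1.5; t_3 = 3.5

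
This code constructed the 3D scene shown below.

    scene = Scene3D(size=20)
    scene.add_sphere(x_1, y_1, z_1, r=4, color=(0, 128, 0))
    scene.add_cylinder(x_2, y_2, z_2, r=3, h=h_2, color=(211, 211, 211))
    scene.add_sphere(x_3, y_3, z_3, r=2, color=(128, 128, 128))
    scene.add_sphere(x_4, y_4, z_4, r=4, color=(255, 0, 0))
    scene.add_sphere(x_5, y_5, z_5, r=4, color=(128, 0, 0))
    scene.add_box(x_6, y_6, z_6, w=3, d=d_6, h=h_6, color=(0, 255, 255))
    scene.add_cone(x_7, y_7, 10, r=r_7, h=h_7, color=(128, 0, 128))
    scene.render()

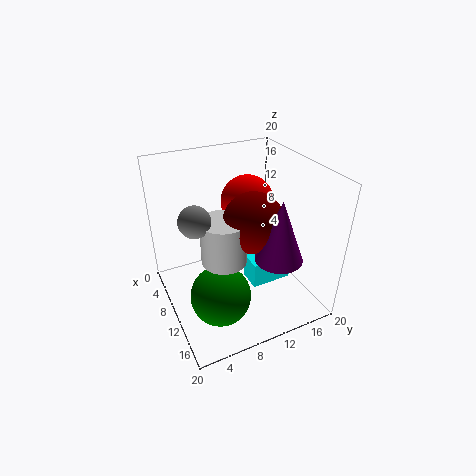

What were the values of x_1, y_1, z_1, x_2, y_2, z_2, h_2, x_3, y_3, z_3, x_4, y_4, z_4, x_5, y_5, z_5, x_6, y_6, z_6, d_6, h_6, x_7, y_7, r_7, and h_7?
x_1 = 14
y_1 = 5.5
z_1 = 4.5
x_2 = 12
y_2 = 7
z_2 = 8.5
h_2 = 6
x_3 = 11.5
y_3 = 3.5
z_3 = 15
x_4 = 5
y_4 = 14
z_4 = 12.5
x_5 = 12.5
y_5 = 11
z_5 = 13.5
x_6 = 12
y_6 = 10
z_6 = 5
d_6 = 5.5
h_6 = 3.5
x_7 = 16.5
y_7 = 12.5
r_7 = 3
h_7 = 8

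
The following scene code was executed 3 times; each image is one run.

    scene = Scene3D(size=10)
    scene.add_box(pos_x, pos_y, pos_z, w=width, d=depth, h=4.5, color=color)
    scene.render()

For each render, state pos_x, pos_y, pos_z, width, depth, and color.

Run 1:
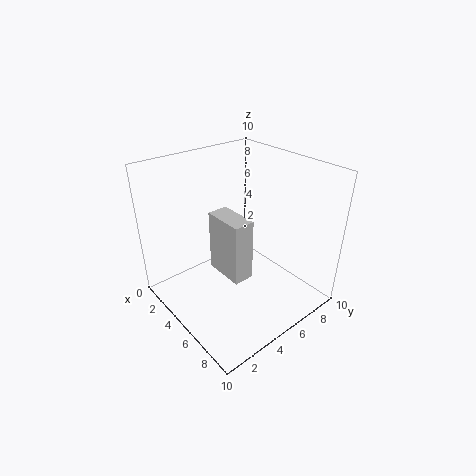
pos_x = 3; pos_y = 4; pos_z = 2; width = 3; depth = 1.5; color = 'lightgray'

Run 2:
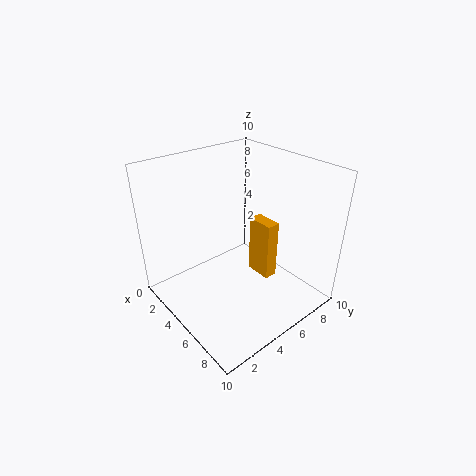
pos_x = 4; pos_y = 7; pos_z = 1; width = 2; depth = 1; color = 'orange'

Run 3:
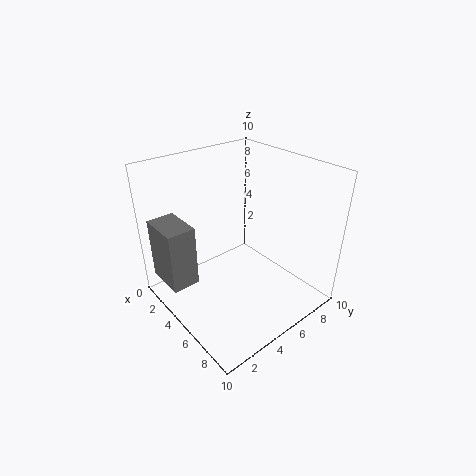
pos_x = 0.5; pos_y = 0.5; pos_z = 1.5; width = 3; depth = 2; color = 'gray'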